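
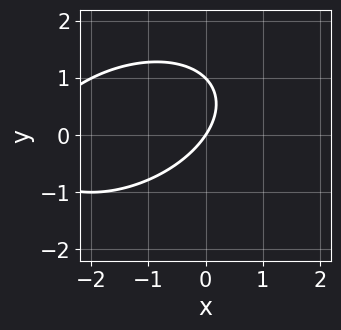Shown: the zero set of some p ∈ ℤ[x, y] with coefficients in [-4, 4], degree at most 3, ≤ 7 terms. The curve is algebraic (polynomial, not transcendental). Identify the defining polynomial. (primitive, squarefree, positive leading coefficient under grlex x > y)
x^2 - x*y + 2*y^2 + 3*x - 2*y

1. The degree is 2 — a generic line meets the curve in up to 2 points.
2. Against the integer gridlines: one x-axis crossing is at x = 0; the y-axis gridline crossings are at y ∈ {0, 1}.
3. Putting this together gives p.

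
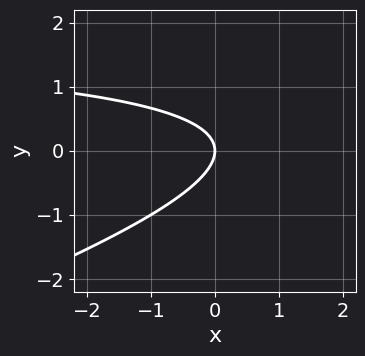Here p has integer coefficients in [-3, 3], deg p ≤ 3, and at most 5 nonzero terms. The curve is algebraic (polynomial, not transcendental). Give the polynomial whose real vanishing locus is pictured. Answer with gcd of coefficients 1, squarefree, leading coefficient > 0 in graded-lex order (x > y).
x*y - 3*y^2 - 2*x

(a) deg p = 2. A generic line meets the curve in up to 2 points.
(b) Against the integer gridlines: one y-axis crossing is at y = 0; it crosses the x-axis at the gridline x = 0.
(c) Assembling these constraints gives the stated polynomial.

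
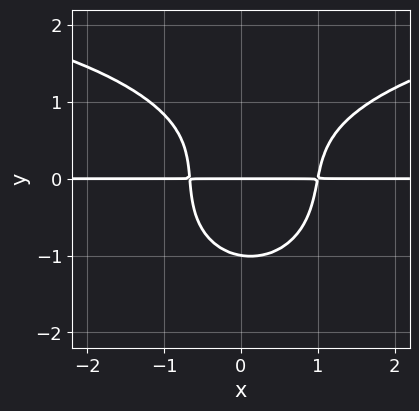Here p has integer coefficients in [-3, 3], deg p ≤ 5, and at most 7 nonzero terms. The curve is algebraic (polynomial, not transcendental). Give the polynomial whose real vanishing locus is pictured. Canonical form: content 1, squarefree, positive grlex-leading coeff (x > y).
1. Degree: no degree-3 curve has this shape, so deg p = 4.
2. From the visible intercepts: the y-axis gridline crossings are at y ∈ {-1, 0}; the visible x-axis segment lies entirely on the curve.
3. These observations pin down the coefficients.

x^2*y^2 + 2*y^4 - 3*x^2*y + x*y + 2*y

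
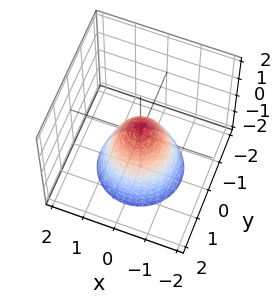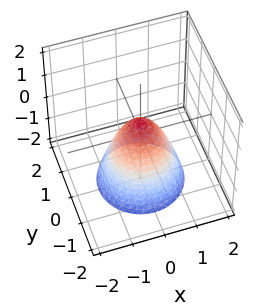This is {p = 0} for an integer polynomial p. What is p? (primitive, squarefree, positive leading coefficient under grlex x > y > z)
3*x^2 + 3*y^2 + 2*z - 1

First, deg p = 2. The shape is more complex than any degree-1 surface.
Then, by symmetry, the z-axis is an axis of rotation, so x and y enter only as x² + y².
Then, against the integer gridlines: a circular section at z = -1 has radius exactly 1.
Finally, together with the visible shape, these determine p as stated.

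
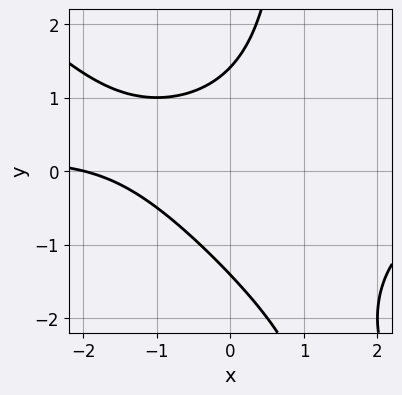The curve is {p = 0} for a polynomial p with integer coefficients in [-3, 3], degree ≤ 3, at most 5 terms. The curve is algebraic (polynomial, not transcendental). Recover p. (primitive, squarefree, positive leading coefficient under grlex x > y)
x^2*y + x*y^2 - y^2 + x + 2

First, deg p = 3.
Then, against the integer gridlines: one x-axis crossing is at x = -2.
Finally, assembling these constraints gives the stated polynomial.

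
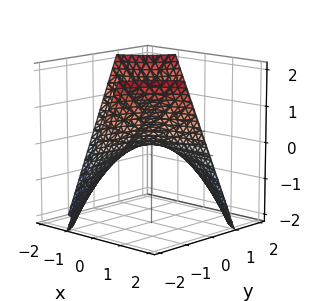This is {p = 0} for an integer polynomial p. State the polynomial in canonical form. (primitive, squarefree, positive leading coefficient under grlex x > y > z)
The degree is 2 — a saddle surface; a quadric.
Checking where it meets the axes: every point of the x-axis in the box is on the surface; it meets the z-axis at z = 0 (among the integer gridlines); the visible y-axis segment lies entirely on the surface.
Together with the visible shape, these determine p as stated.

x*y + z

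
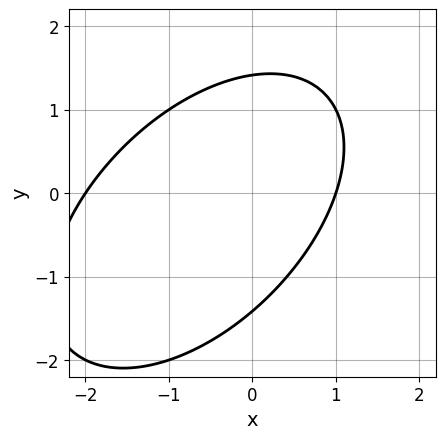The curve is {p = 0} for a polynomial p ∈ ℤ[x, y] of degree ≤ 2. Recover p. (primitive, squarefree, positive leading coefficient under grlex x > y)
x^2 - x*y + y^2 + x - 2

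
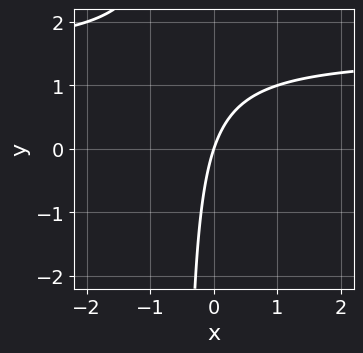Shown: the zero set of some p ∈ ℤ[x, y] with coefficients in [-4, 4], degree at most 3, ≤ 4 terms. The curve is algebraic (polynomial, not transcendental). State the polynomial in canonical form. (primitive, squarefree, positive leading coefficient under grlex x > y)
2*x*y - 3*x + y

deg p = 2. The shape is more complex than any degree-1 curve.
From the axis intercepts and sections: one y-axis crossing is at y = 0; it crosses the x-axis at the gridline x = 0.
Assembling these constraints gives the stated polynomial.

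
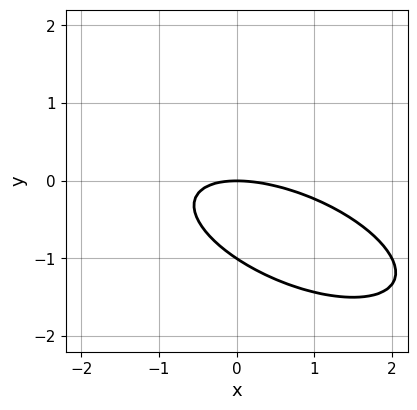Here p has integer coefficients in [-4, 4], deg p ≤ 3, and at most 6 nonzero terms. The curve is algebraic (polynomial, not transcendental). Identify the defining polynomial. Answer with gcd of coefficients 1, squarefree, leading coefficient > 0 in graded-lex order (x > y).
deg p = 2.
Reading off the gridlines: it meets the x-axis at x = 0 (among the integer gridlines); among the integer gridlines, it crosses the y-axis at y ∈ {-1, 0}.
Putting this together gives p.

x^2 + 2*x*y + 3*y^2 + 3*y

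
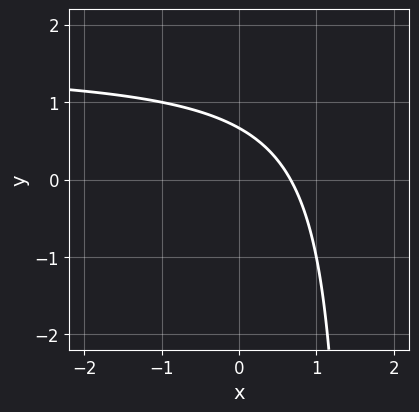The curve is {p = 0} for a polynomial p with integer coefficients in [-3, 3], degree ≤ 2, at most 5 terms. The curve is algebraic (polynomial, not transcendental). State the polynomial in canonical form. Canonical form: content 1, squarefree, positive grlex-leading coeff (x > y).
The degree is 2 — a generic line meets the curve in up to 2 points.
Matching integer coefficients to the picture gives p.

2*x*y - 3*x - 3*y + 2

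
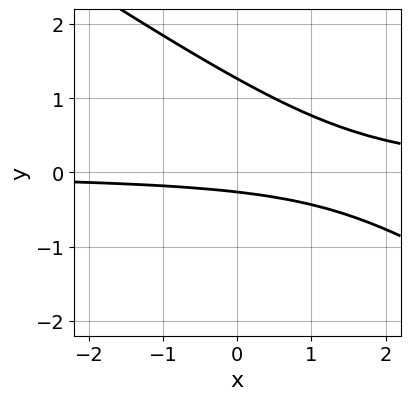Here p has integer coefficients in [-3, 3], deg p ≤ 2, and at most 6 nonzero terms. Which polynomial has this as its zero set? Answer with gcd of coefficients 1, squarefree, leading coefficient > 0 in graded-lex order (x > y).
(a) deg p = 2. The shape is more complex than any degree-1 curve.
(b) Observable constraints: it misses every integer gridline on the x-axis.
(c) Solving for integer coefficients yields p as stated.

2*x*y + 3*y^2 - 3*y - 1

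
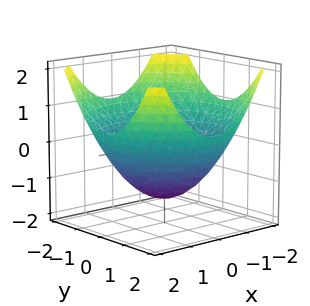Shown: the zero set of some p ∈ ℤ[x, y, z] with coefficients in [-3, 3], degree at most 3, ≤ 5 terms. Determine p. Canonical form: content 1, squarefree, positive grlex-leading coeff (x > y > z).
x^2 + y^2 - 2*z - 3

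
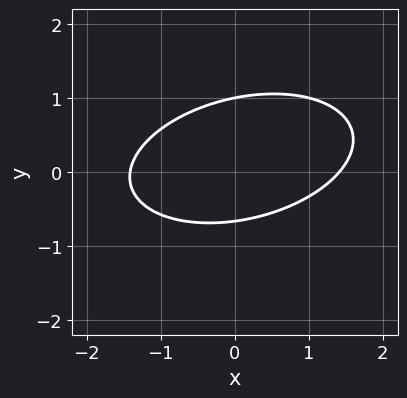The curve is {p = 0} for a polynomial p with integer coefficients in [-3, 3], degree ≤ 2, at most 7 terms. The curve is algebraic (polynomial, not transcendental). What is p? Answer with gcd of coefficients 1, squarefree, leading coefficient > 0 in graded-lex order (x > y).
x^2 - x*y + 3*y^2 - y - 2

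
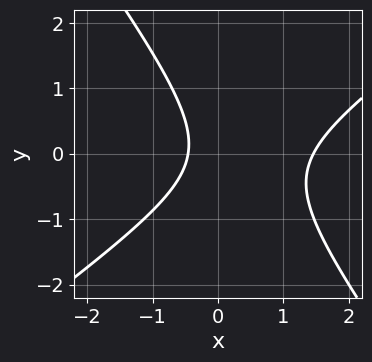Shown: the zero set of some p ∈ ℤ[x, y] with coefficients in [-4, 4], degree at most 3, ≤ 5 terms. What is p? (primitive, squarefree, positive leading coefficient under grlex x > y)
1. The degree is 2 — a generic line meets the curve in up to 2 points.
2. Against the integer gridlines: no y-intercept at any integer in the box.
3. Matching integer coefficients to the picture gives p.

3*x^2 - 2*x*y - 3*y^2 - 3*x - 2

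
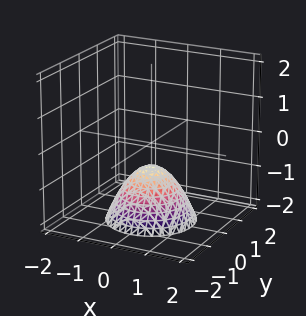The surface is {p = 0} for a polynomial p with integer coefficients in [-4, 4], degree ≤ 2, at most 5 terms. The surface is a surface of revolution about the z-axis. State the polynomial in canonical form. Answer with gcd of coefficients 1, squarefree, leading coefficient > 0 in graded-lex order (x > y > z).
1. The degree is 2 — no degree-1 surface has this shape.
2. Symmetry: every cross-section ⟂ z is a circle, so x, y appear only via x² + y².
3. Reading off the gridlines: a circular section at z = -1 has radius between 0 and 1; it misses every integer gridline on the y-axis; it misses every integer gridline on the x-axis.
4. Fitting integer coefficients to these (and the overall shape) gives p.

3*x^2 + 3*y^2 + 3*z + 2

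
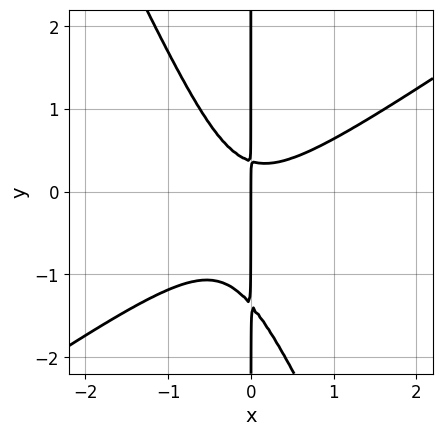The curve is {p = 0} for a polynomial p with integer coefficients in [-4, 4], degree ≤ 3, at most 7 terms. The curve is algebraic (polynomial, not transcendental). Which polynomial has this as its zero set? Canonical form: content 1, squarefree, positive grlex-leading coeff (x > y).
Degree: no degree-2 curve has this shape, so deg p = 3.
Observable constraints: one x-axis crossing is at x = 0; the visible y-axis segment lies entirely on the curve.
Together with the visible shape, these determine p as stated.

3*x^3 - 3*x^2*y - 2*x*y^2 - 2*x*y + x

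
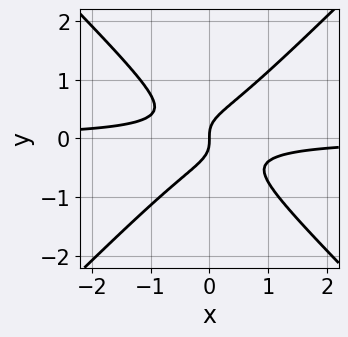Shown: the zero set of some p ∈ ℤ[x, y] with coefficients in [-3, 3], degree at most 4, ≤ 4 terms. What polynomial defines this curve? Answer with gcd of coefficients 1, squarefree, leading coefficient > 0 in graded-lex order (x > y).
(a) Degree: the shape is more complex than any degree-2 curve, so deg p = 3.
(b) Observable constraints: it meets the y-axis at y = 0 (among the integer gridlines); it crosses the x-axis at the gridline x = 0.
(c) Matching integer coefficients to the picture gives p.

3*x^2*y - 3*y^3 + x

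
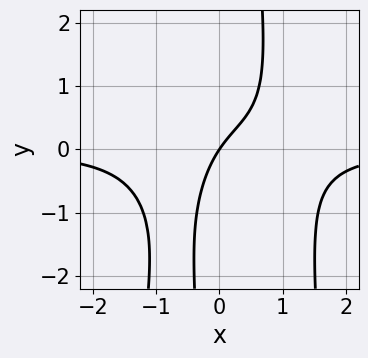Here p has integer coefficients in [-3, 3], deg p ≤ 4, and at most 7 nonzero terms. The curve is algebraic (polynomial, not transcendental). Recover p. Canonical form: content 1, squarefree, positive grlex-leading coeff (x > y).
First, the degree is 4 — the shape is more complex than any degree-3 curve.
Next, from the axis intercepts and sections: it meets the y-axis at y = 0 (among the integer gridlines); it crosses the x-axis at the gridline x = 0.
Finally, the integer polynomial consistent with all of this is the stated p.

3*x^3*y + x*y^2 - 2*x*y + 3*x - 2*y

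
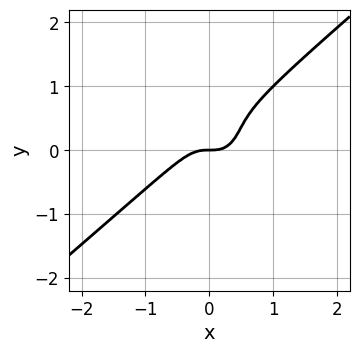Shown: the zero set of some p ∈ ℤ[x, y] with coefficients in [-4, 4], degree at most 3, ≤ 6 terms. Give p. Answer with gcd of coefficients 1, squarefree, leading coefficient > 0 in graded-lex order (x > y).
3*x^3 - 2*x^2*y - 2*y^3 + 2*y^2 - y

First, degree: no degree-2 curve has this shape, so deg p = 3.
Then, checking where it meets the axes: one y-axis crossing is at y = 0; one x-axis crossing is at x = 0.
Finally, fitting integer coefficients to these (and the overall shape) gives p.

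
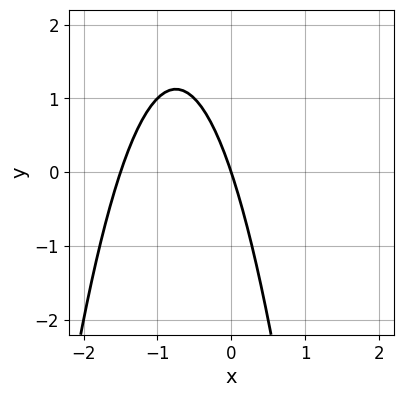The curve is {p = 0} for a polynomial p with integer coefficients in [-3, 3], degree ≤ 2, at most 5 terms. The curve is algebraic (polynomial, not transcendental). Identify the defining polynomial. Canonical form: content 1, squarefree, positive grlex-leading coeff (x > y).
The degree is 2 — a generic line meets the curve in up to 2 points.
From the visible intercepts: it crosses the y-axis at the gridline y = 0; one x-axis crossing is at x = 0.
Solving for integer coefficients yields p as stated.

2*x^2 + 3*x + y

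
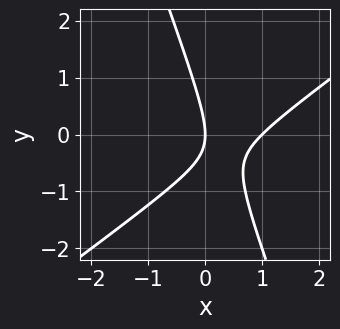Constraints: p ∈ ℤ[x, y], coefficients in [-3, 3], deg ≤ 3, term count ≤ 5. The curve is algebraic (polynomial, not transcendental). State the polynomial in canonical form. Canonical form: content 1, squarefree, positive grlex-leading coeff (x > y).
2*x^2 - 2*x*y - y^2 - 2*x

First, degree: a generic line meets the curve in up to 2 points, so deg p = 2.
Next, checking where it meets the axes: it meets the y-axis at y = 0 (among the integer gridlines); among the integer gridlines, it crosses the x-axis at x ∈ {0, 1}.
Finally, together with the visible shape, these determine p as stated.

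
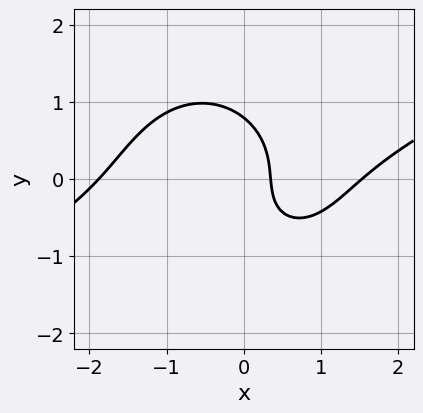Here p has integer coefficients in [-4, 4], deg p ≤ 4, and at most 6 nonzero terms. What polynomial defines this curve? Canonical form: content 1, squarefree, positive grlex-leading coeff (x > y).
x^3 - 2*x^2*y - 2*y^3 - 3*x + 1

The degree is 3 — no degree-2 curve has this shape.
The integer polynomial consistent with all of this is the stated p.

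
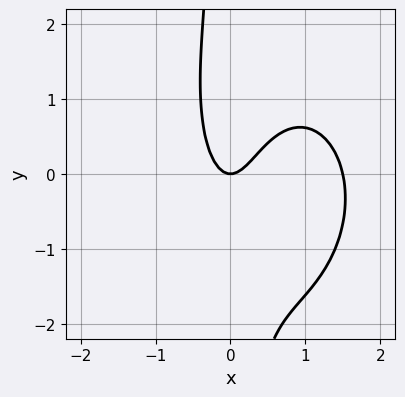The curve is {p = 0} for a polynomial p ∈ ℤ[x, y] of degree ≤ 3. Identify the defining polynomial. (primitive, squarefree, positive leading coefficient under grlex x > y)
First, degree: the shape is more complex than any degree-2 curve, so deg p = 3.
Next, against the integer gridlines: one x-axis crossing is at x = 0; it crosses the y-axis at the gridline y = 0.
Finally, together with the visible shape, these determine p as stated.

2*x^3 + x*y^2 - 3*x^2 + y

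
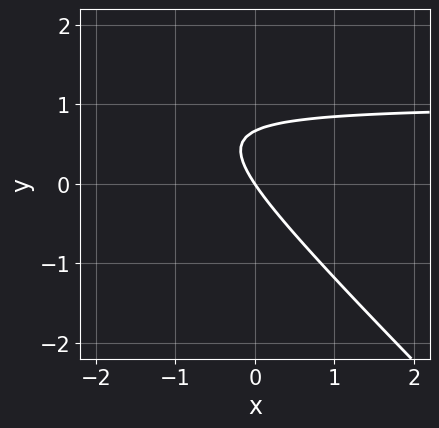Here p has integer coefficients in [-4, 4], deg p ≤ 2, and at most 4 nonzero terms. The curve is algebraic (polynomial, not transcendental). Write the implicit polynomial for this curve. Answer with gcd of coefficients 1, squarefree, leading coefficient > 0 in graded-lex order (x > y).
(a) deg p = 2. A generic line meets the curve in up to 2 points.
(b) From the axis intercepts and sections: it meets the x-axis at x = 0 (among the integer gridlines); it meets the y-axis at y = 0 (among the integer gridlines).
(c) Fitting integer coefficients to these (and the overall shape) gives p.

3*x*y + 3*y^2 - 3*x - 2*y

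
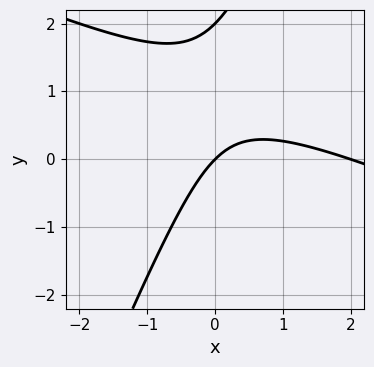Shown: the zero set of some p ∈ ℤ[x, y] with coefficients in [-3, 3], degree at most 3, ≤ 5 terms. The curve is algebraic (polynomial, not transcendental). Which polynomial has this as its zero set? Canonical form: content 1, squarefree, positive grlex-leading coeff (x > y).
1. Degree: no degree-1 curve has this shape, so deg p = 2.
2. Reading off the gridlines: among the integer gridlines, it crosses the x-axis at x ∈ {0, 2}; the y-axis gridline crossings are at y ∈ {0, 2}.
3. These observations pin down the coefficients.

x^2 + 2*x*y - y^2 - 2*x + 2*y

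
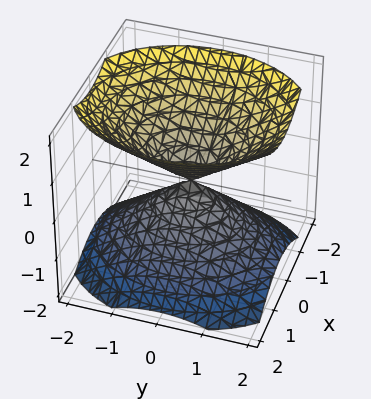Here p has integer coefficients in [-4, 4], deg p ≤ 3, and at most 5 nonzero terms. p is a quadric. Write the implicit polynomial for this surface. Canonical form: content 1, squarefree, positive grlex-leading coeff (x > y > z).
3*x^2 + 2*y^2 - 3*z^2

1. There are 2 components. They look like related sheets of one shape, so recover p as a whole.
2. Degree: a double cone through the origin; a quadric, so deg p = 2.
3. Symmetries: mirror symmetry z ↦ −z ⇒ only even powers of z; mirror symmetry y ↦ −y ⇒ only even powers of y; the x ↦ −x reflection is a symmetry, so x appears only in even powers.
4. From the axis intercepts and sections: it meets the y-axis at y = 0 (among the integer gridlines); it crosses the x-axis at the gridline x = 0; one z-axis crossing is at z = 0.
5. Fitting integer coefficients to these (and the overall shape) gives p.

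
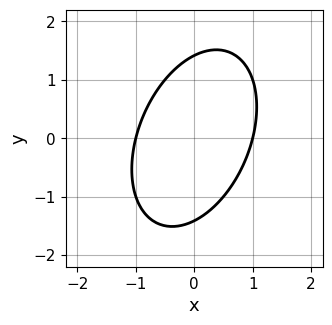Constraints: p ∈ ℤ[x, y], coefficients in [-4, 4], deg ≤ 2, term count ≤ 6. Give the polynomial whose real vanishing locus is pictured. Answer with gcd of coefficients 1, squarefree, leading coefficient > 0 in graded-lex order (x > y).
2*x^2 - x*y + y^2 - 2

(a) Degree: no degree-1 curve has this shape, so deg p = 2.
(b) Reading off the gridlines: among the integer gridlines, it crosses the x-axis at x ∈ {-1, 1}.
(c) Together with the visible shape, these determine p as stated.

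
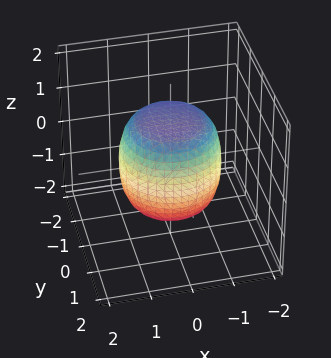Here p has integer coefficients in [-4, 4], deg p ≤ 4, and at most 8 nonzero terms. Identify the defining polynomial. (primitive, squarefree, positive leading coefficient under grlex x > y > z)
(a) The degree is 4 — the shape is more complex than any degree-3 surface.
(b) By symmetry, every cross-section ⟂ z is a circle, so x, y appear only via x² + y².
(c) Observable constraints: a circular section at z = 1 has radius exactly 1.
(d) Together with the visible shape, these determine p as stated.

2*x^4 + 4*x^2*y^2 + 2*y^4 - x^2 - y^2 + 2*z^2 - 3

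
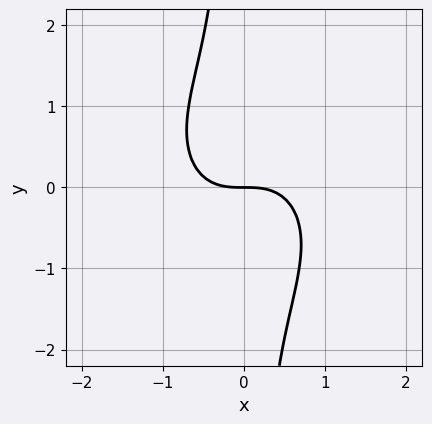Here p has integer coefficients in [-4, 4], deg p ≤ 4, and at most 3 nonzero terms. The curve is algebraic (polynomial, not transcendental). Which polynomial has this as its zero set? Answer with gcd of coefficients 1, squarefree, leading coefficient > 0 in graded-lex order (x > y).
1. deg p = 3. A generic line meets the curve in up to 3 points.
2. Checking where it meets the axes: one y-axis crossing is at y = 0; it meets the x-axis at x = 0 (among the integer gridlines).
3. These observations pin down the coefficients.

x^3 + x*y^2 + y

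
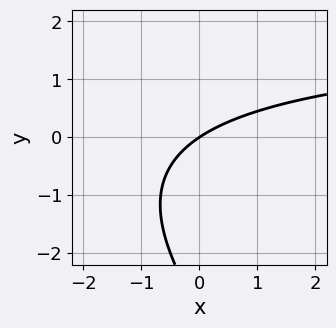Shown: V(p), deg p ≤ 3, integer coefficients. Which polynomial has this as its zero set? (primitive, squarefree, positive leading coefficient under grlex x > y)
x*y + y^2 - 2*x + 3*y

1. Degree: a generic line meets the curve in up to 2 points, so deg p = 2.
2. Checking where it meets the axes: it meets the x-axis at x = 0 (among the integer gridlines); one y-axis crossing is at y = 0.
3. Solving for integer coefficients yields p as stated.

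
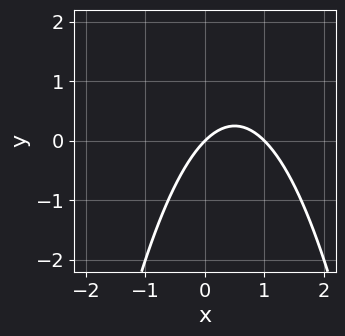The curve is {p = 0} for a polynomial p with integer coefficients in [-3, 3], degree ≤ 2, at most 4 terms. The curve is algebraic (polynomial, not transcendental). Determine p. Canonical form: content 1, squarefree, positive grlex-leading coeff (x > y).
x^2 - x + y

1. Degree: no degree-1 curve has this shape, so deg p = 2.
2. Checking where it meets the axes: among the integer gridlines, it crosses the x-axis at x ∈ {0, 1}; it meets the y-axis at y = 0 (among the integer gridlines).
3. These observations pin down the coefficients.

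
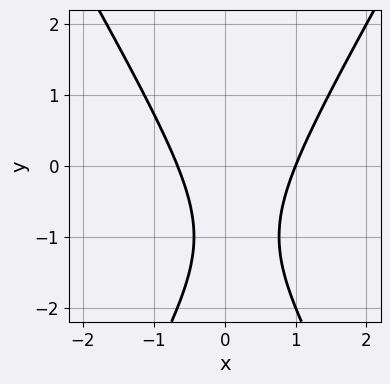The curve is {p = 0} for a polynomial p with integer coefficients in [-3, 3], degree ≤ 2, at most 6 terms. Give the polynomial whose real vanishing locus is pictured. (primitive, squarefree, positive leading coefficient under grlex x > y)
1. The degree is 2 — no degree-1 curve has this shape.
2. Checking where it meets the axes: it crosses the x-axis at the gridline x = 1; no y-intercept at any integer in the box.
3. These observations pin down the coefficients.

3*x^2 - y^2 - x - 2*y - 2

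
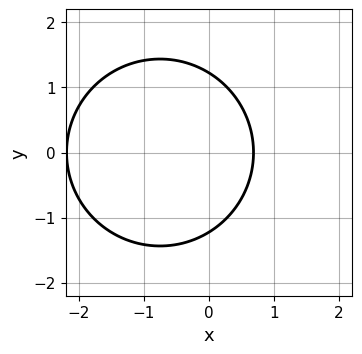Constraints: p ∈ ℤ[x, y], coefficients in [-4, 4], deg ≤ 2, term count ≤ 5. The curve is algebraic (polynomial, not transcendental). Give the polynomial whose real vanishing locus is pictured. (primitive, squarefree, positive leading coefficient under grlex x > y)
2*x^2 + 2*y^2 + 3*x - 3

(a) The degree is 2 — no degree-1 curve has this shape.
(b) Symmetries: mirror symmetry y ↦ −y ⇒ only even powers of y.
(c) These observations pin down the coefficients.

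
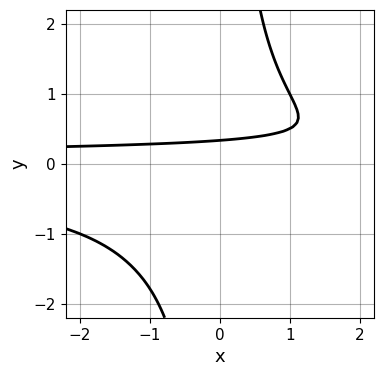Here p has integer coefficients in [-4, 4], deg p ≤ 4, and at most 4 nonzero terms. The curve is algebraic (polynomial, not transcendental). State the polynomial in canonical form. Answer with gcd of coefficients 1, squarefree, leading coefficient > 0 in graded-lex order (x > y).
2*x*y^2 - 3*y + 1

deg p = 3. A generic line meets the curve in up to 3 points.
Observable constraints: no x-intercept at any integer in the box.
Assembling these constraints gives the stated polynomial.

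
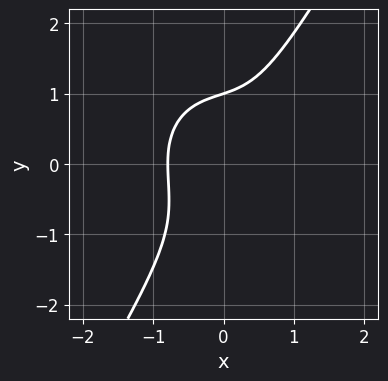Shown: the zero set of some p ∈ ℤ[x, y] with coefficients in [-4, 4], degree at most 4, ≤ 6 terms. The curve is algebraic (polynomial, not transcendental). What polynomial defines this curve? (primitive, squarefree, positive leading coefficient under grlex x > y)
2*x^3 + x*y^2 - y^3 + 1

(a) Degree: no degree-2 curve has this shape, so deg p = 3.
(b) From the axis intercepts and sections: one y-axis crossing is at y = 1.
(c) These observations pin down the coefficients.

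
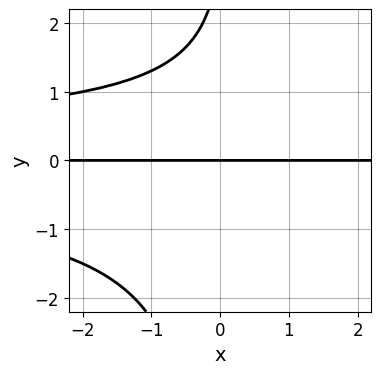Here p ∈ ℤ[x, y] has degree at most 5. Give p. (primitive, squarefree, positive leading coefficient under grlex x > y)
x*y^3 - y^2 + 3*y

The degree is 4 — a generic line meets the curve in up to 4 points.
From the axis intercepts and sections: it crosses the y-axis at the gridline y = 0; the visible x-axis segment lies entirely on the curve.
Together with the visible shape, these determine p as stated.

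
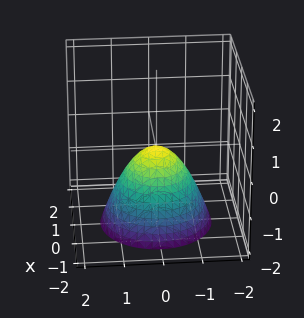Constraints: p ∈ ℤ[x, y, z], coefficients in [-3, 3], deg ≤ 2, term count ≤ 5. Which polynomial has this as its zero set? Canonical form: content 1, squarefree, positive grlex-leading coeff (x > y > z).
1. Degree: a single bowl opening along one axis; a quadric, so deg p = 2.
2. Symmetry: the surface is invariant under rotation about z: p = q(x² + y², z).
3. Observable constraints: one y-axis crossing is at y = 0; it crosses the z-axis at the gridline z = 0; one x-axis crossing is at x = 0; a circular section at z = -2 has radius between 1 and 2.
4. These observations pin down the coefficients.

x^2 + y^2 + z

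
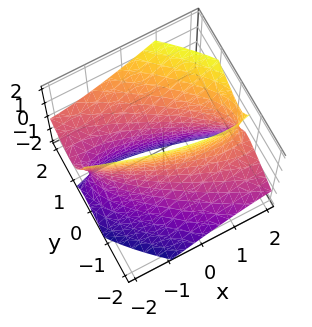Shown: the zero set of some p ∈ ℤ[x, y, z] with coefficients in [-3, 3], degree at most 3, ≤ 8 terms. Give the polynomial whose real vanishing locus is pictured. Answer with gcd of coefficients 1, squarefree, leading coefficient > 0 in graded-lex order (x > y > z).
1. deg p = 2.
2. Against the integer gridlines: it misses every integer gridline on the z-axis.
3. Assembling these constraints gives the stated polynomial.

x^2 + 3*x*y + 3*y^2 - 3*y*z - z^2 - 2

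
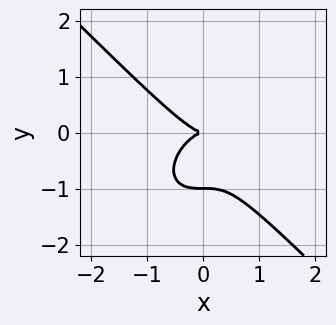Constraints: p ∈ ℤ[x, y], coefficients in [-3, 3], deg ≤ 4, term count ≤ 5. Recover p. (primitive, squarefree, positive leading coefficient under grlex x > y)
x^3 + y^3 + y^2

1. Degree: a generic line meets the curve in up to 3 points, so deg p = 3.
2. Observable constraints: among the integer gridlines, it crosses the y-axis at y ∈ {-1, 0}; it crosses the x-axis at the gridline x = 0.
3. Together with the visible shape, these determine p as stated.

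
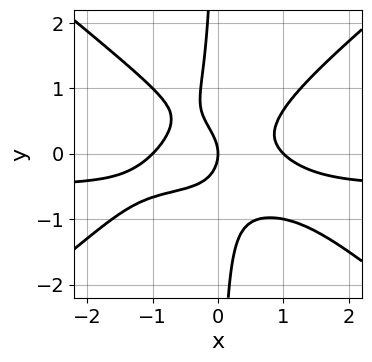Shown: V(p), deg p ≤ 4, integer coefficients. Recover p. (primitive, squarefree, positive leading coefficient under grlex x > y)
2*x^3*y - 3*x*y^3 + x^3 - y^2 - x

1. Degree: a generic line meets the curve in up to 4 points, so deg p = 4.
2. Checking where it meets the axes: among the integer gridlines, it crosses the x-axis at x ∈ {-1, 0, 1}; it crosses the y-axis at the gridline y = 0.
3. The integer polynomial consistent with all of this is the stated p.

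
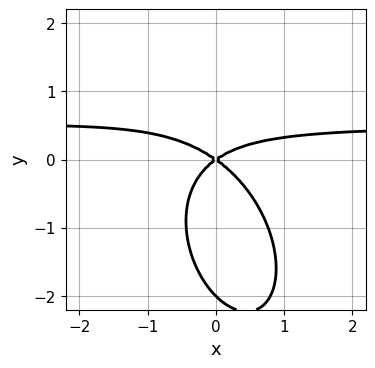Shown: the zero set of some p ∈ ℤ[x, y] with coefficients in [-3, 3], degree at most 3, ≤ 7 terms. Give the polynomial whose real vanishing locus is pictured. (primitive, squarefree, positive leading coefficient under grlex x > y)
2*x^2*y + x*y^2 + y^3 - x^2 + 2*y^2

First, degree: no degree-2 curve has this shape, so deg p = 3.
Then, from the axis intercepts and sections: one x-axis crossing is at x = 0; among the integer gridlines, it crosses the y-axis at y ∈ {-2, 0}.
Finally, the integer polynomial consistent with all of this is the stated p.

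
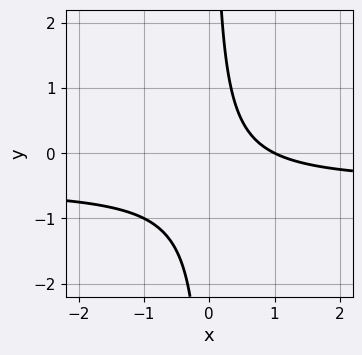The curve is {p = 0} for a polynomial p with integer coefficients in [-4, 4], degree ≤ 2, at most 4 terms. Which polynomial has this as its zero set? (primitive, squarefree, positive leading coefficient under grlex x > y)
2*x*y + x - 1

(a) The degree is 2 — no degree-1 curve has this shape.
(b) Reading off the gridlines: the curve avoids every integer y-axis point in the box; one x-axis crossing is at x = 1.
(c) Matching integer coefficients to the picture gives p.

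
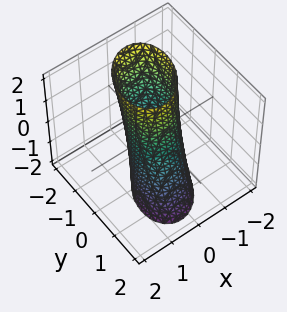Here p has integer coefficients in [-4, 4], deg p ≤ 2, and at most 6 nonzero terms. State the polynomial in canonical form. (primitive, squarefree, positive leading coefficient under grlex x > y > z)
3*x^2 - x*y + 2*y^2 + y*z - 2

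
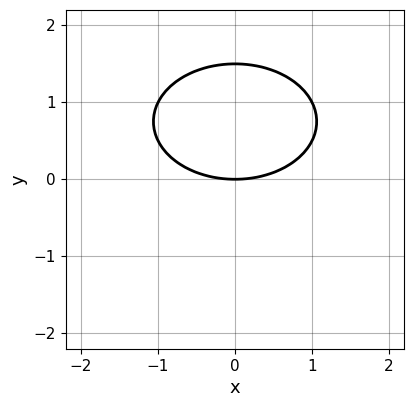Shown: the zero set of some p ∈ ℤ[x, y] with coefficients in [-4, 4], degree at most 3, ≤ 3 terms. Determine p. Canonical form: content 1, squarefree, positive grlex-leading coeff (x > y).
x^2 + 2*y^2 - 3*y

(a) The degree is 2 — no degree-1 curve has this shape.
(b) Symmetries: mirror symmetry x ↦ −x ⇒ only even powers of x.
(c) From the visible intercepts: it crosses the x-axis at the gridline x = 0; one y-axis crossing is at y = 0.
(d) Assembling these constraints gives the stated polynomial.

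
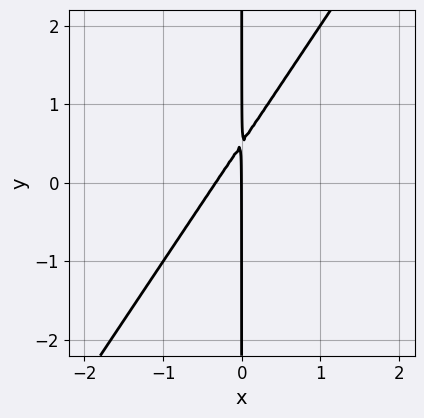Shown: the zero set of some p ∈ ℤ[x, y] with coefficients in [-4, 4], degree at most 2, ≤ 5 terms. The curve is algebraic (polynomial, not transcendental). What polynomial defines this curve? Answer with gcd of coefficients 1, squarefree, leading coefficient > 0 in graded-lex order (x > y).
(a) Degree: a generic line meets the curve in up to 2 points, so deg p = 2.
(b) Against the integer gridlines: every point of the y-axis in the box is on the curve; it crosses the x-axis at the gridline x = 0.
(c) Assembling these constraints gives the stated polynomial.

3*x^2 - 2*x*y + x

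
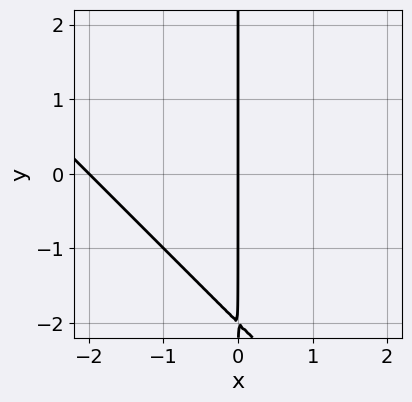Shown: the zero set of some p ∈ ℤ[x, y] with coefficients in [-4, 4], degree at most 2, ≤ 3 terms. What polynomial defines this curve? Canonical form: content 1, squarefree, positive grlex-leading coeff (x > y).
x^2 + x*y + 2*x

1. Degree: no degree-1 curve has this shape, so deg p = 2.
2. Reading off the gridlines: the visible y-axis segment lies entirely on the curve; among the integer gridlines, it crosses the x-axis at x ∈ {-2, 0}.
3. Assembling these constraints gives the stated polynomial.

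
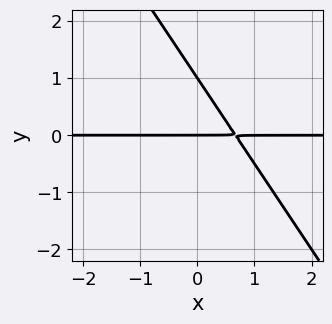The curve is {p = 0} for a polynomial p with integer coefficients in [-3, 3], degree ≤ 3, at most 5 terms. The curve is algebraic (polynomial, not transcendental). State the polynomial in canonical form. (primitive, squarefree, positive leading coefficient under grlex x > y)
3*x*y + 2*y^2 - 2*y

The degree is 2 — the shape is more complex than any degree-1 curve.
From the visible intercepts: the visible x-axis segment lies entirely on the curve; the y-axis gridline crossings are at y ∈ {0, 1}.
Assembling these constraints gives the stated polynomial.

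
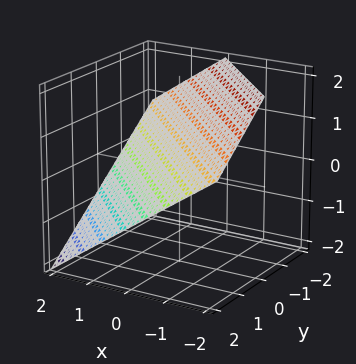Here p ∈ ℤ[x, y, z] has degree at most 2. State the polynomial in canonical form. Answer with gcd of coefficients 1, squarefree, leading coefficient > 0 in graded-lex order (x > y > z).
(a) The degree is 1 — every cross-section is a straight line — this is a plane.
(b) Observable constraints: it meets the y-axis at y = 1 (among the integer gridlines); one x-axis crossing is at x = 1.
(c) Together with the visible shape, these determine p as stated.

2*x + 2*y + 3*z - 2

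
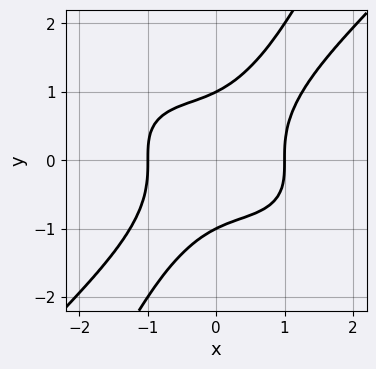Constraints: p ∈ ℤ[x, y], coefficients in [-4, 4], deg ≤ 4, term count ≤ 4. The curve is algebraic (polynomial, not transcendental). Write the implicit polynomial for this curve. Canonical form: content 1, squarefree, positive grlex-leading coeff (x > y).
x^4 - 2*x*y^3 + y^4 - 1

First, degree: the shape is more complex than any degree-3 curve, so deg p = 4.
Then, reading off the gridlines: among the integer gridlines, it crosses the x-axis at x ∈ {-1, 1}; among the integer gridlines, it crosses the y-axis at y ∈ {-1, 1}.
Finally, these observations pin down the coefficients.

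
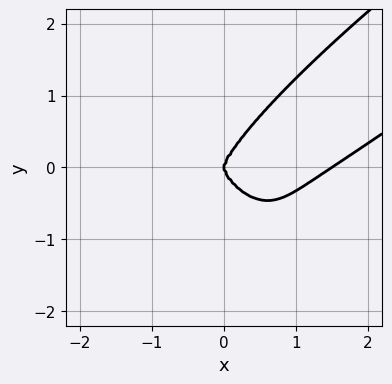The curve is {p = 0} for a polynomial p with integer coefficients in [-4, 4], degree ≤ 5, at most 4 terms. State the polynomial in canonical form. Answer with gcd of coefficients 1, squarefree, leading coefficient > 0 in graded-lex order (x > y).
(a) The degree is 4 — no degree-3 curve has this shape.
(b) Reading off the gridlines: it crosses the x-axis at the gridline x = 0; it crosses the y-axis at the gridline y = 0.
(c) Together with the visible shape, these determine p as stated.

2*x^4 - 3*x^3*y + 2*y^4 - 3*x^3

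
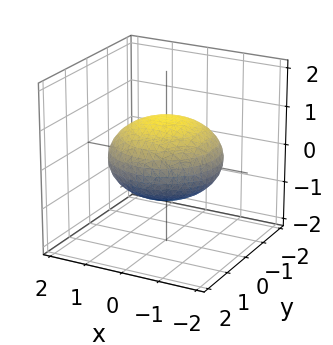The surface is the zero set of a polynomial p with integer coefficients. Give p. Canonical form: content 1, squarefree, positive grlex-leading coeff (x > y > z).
First, deg p = 2. A generic line meets the surface in up to 2 points.
Then, symmetries: the z-axis is an axis of rotation, so x and y enter only as x² + y².
Next, reading off the gridlines: a circular section at z = 0 has radius between 1 and 2; the z-axis gridline crossings are at z ∈ {-1, 1}.
Finally, assembling these constraints gives the stated polynomial.

x^2 + y^2 + 2*z^2 - 2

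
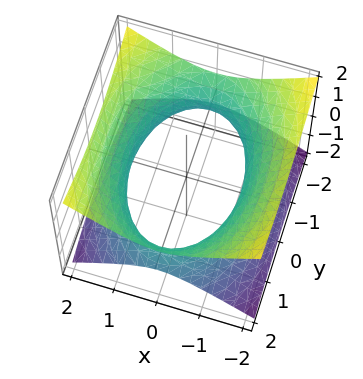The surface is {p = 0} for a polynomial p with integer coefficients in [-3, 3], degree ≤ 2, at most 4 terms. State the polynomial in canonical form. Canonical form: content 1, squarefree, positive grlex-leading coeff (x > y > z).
1. The degree is 2 — an hourglass — one-sheet hyperboloid; a quadric.
2. Symmetries: it's symmetric under z → −z, forcing even powers of z; mirror symmetry y ↦ −y ⇒ only even powers of y; mirror symmetry x ↦ −x ⇒ only even powers of x.
3. From the axis intercepts and sections: no z-intercept at any integer in the box.
4. Matching integer coefficients to the picture gives p.

2*x^2 + y^2 - 3*z^2 - 3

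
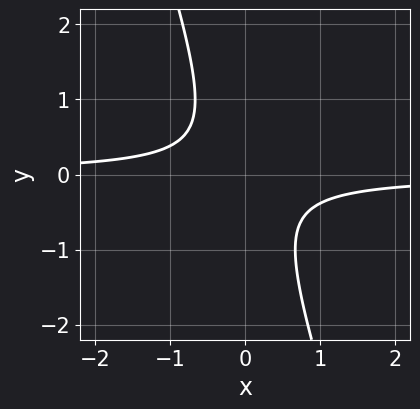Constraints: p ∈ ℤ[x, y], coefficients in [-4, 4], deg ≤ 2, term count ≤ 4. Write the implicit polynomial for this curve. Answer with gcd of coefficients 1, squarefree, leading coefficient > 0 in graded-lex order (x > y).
3*x*y + y^2 + 1

(a) The degree is 2 — the shape is more complex than any degree-1 curve.
(b) Against the integer gridlines: the curve avoids every integer y-axis point in the box; it misses every integer gridline on the x-axis.
(c) Assembling these constraints gives the stated polynomial.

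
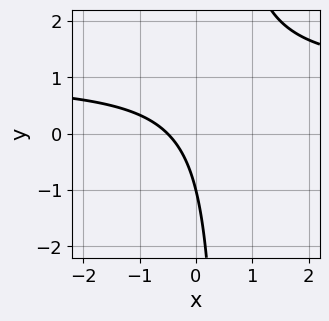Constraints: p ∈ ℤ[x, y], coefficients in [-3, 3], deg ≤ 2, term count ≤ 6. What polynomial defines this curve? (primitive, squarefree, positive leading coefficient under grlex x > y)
First, deg p = 2. No degree-1 curve has this shape.
Next, from the visible intercepts: it crosses the y-axis at the gridline y = -1.
Finally, the integer polynomial consistent with all of this is the stated p.

2*x*y - 2*x - y - 1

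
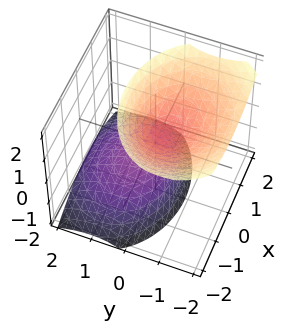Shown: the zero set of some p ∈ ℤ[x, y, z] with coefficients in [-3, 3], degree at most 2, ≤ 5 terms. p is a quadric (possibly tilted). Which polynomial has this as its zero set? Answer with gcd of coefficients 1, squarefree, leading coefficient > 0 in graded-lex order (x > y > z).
First, the picture has 2 separate pieces. Treating them together as one polynomial.
Next, degree: no degree-1 surface has this shape, so deg p = 2.
Next, checking where it meets the axes: no y-intercept at any integer in the box; it misses every integer gridline on the x-axis.
Finally, solving for integer coefficients yields p as stated.

2*x^2 + 3*y^2 + 3*y*z - 2*z^2 + 1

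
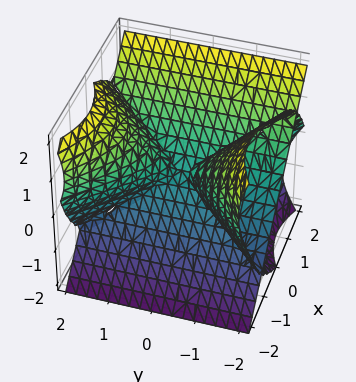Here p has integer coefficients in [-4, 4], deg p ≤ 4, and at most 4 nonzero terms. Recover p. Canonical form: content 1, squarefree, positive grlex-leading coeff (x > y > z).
(a) The degree is 3 — the shape is more complex than any degree-2 surface.
(b) From the visible intercepts: one x-axis crossing is at x = 0; the visible y-axis segment lies entirely on the surface; it meets the z-axis at z = 0 (among the integer gridlines).
(c) Solving for integer coefficients yields p as stated.

x^3 - x*y^2 + y^2*z - z^3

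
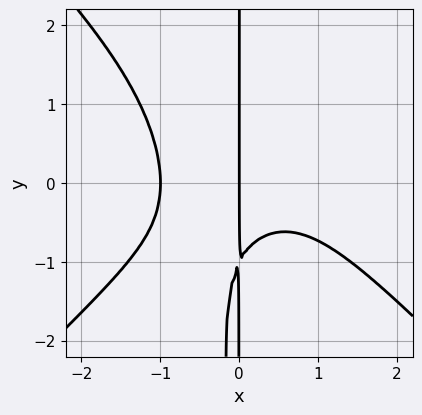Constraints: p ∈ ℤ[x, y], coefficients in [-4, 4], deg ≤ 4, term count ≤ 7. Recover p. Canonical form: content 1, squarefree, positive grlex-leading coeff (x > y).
x^4 - x^2*y^2 + x^2*y + x*y + x

Degree: no degree-3 curve has this shape, so deg p = 4.
Reading off the gridlines: the visible y-axis segment lies entirely on the curve; the x-axis gridline crossings are at x ∈ {-1, 0}.
The integer polynomial consistent with all of this is the stated p.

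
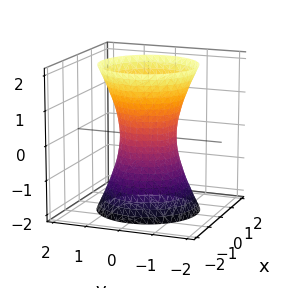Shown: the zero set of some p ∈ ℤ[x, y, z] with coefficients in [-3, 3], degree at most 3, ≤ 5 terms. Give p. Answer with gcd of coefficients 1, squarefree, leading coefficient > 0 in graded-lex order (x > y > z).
3*x^2 + 3*y^2 - z^2 - 2

(a) The degree is 2 — one connected sheet with a waist; a quadric.
(b) Symmetries: it's symmetric under z → −z, forcing even powers of z; rotational symmetry about the z-axis ⇒ p depends on x, y only through x² + y².
(c) From the visible intercepts: it misses every integer gridline on the z-axis; a circular section at z = 1 has radius exactly 1.
(d) Matching integer coefficients to the picture gives p.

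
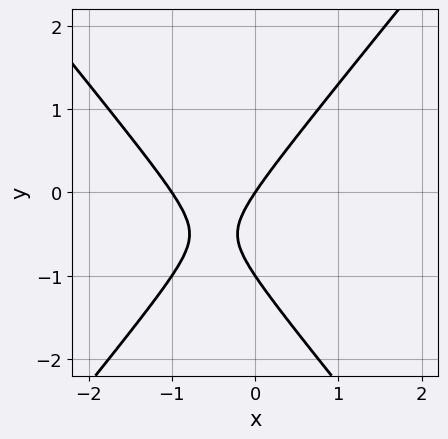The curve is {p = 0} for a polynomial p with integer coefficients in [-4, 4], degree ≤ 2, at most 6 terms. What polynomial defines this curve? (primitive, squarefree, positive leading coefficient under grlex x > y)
The degree is 2 — the shape is more complex than any degree-1 curve.
Against the integer gridlines: the y-axis gridline crossings are at y ∈ {-1, 0}; the x-axis gridline crossings are at x ∈ {-1, 0}.
Putting this together gives p.

3*x^2 - 2*y^2 + 3*x - 2*y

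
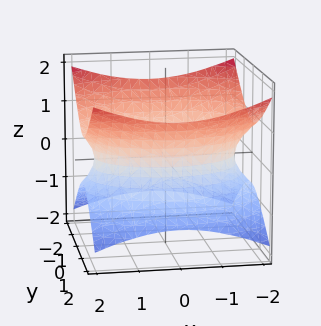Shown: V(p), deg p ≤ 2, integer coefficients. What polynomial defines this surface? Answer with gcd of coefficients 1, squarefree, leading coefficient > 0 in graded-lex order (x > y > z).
First, the degree is 2 — one connected sheet with a waist; a quadric.
Then, symmetries: mirror symmetry x ↦ −x ⇒ only even powers of x; mirror symmetry z ↦ −z ⇒ only even powers of z; it's symmetric under y → −y, forcing even powers of y.
Then, observable constraints: the surface avoids every integer z-axis point in the box.
Finally, putting this together gives p.

x^2 + 2*y^2 - 3*z^2 - 3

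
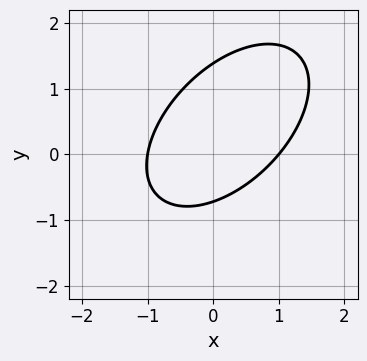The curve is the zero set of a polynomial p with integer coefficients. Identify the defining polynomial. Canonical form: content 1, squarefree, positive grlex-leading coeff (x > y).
3*x^2 - 3*x*y + 3*y^2 - 2*y - 3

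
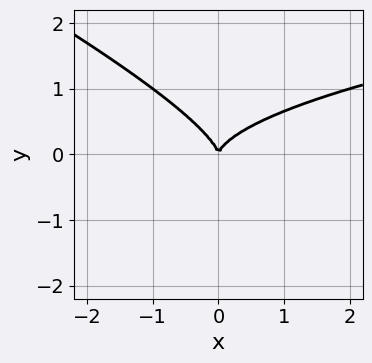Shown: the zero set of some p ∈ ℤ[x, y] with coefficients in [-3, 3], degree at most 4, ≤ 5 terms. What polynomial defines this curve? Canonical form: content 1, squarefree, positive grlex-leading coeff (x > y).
First, the degree is 3 — a generic line meets the curve in up to 3 points.
Next, observable constraints: one y-axis crossing is at y = 0; one x-axis crossing is at x = 0.
Finally, fitting integer coefficients to these (and the overall shape) gives p.

x*y^2 + 2*y^3 - x^2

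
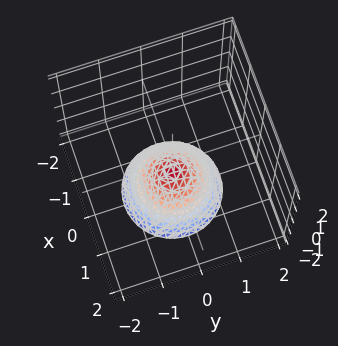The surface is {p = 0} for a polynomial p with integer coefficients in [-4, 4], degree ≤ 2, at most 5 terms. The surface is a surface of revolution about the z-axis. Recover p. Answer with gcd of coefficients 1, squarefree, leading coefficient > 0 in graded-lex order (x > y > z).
1. deg p = 2. No degree-1 surface has this shape.
2. By symmetry, every cross-section ⟂ z is a circle, so x, y appear only via x² + y².
3. Checking where it meets the axes: it misses every integer gridline on the x-axis; a circular section at z = -2 has radius between 1 and 2.
4. Together with the visible shape, these determine p as stated.

3*x^2 + 3*y^2 + 3*z + 2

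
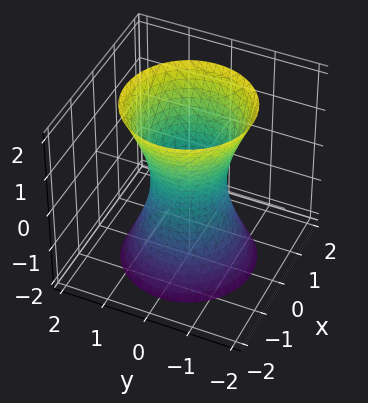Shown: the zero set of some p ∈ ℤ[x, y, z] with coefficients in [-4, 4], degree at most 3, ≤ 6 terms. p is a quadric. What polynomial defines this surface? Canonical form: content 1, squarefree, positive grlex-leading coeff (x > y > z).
3*x^2 + 3*y^2 - z^2 - 2

Degree: an hourglass — one-sheet hyperboloid; a quadric, so deg p = 2.
By symmetry, the surface is invariant under rotation about z: p = q(x² + y², z); mirror symmetry z ↦ −z ⇒ only even powers of z.
Observable constraints: a circular section at z = -1 has radius exactly 1; it misses every integer gridline on the z-axis.
Matching integer coefficients to the picture gives p.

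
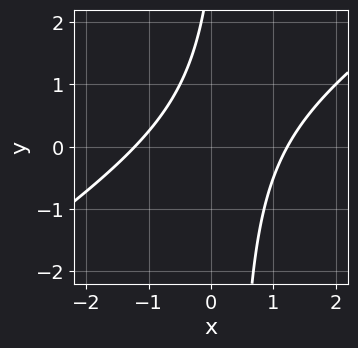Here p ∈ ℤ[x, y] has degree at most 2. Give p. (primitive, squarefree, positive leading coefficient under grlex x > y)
2*x^2 - 3*x*y + y - 3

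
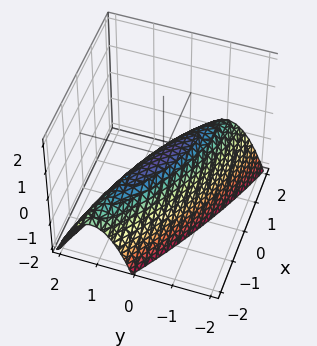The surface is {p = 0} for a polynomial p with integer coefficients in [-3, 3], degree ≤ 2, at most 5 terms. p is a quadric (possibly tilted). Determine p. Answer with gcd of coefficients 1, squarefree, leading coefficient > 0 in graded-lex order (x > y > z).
x^2 + 3*x*y + 3*y^2 + 2*z

(a) The degree is 2 — no degree-1 surface has this shape.
(b) Against the integer gridlines: it crosses the y-axis at the gridline y = 0; one z-axis crossing is at z = 0; one x-axis crossing is at x = 0.
(c) These observations pin down the coefficients.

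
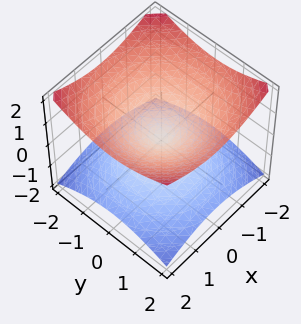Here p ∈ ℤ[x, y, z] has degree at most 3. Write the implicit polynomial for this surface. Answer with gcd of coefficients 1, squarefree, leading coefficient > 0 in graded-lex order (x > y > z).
x^2 + y^2 - 2*z^2

1. Degree: a double cone through the origin; a quadric, so deg p = 2.
2. Symmetries: the z ↦ −z reflection is a symmetry, so z appears only in even powers; every cross-section ⟂ z is a circle, so x, y appear only via x² + y².
3. Against the integer gridlines: it crosses the z-axis at the gridline z = 0; it crosses the x-axis at the gridline x = 0.
4. Matching integer coefficients to the picture gives p.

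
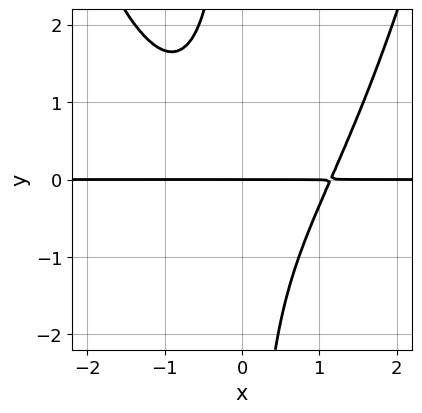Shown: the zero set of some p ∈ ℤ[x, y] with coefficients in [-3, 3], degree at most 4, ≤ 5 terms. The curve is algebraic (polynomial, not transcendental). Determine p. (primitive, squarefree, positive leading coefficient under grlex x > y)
First, deg p = 4.
Then, reading off the gridlines: the visible x-axis segment lies entirely on the curve; one y-axis crossing is at y = 0.
Finally, fitting integer coefficients to these (and the overall shape) gives p.

2*x^3*y - 3*x*y^2 - 3*y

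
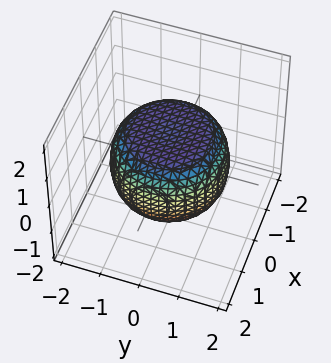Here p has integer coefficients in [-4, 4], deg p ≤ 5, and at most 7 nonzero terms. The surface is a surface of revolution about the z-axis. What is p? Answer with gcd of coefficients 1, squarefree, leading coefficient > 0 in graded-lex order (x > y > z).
x^4 + 2*x^2*y^2 + y^4 - x^2 - y^2 + 2*z^2 - 2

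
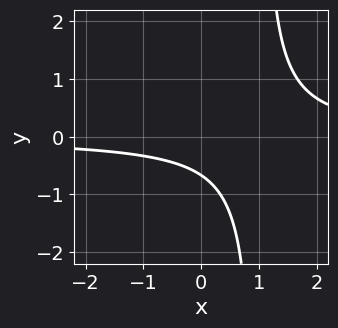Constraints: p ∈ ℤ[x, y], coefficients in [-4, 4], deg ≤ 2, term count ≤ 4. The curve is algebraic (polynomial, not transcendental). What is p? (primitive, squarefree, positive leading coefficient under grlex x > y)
3*x*y - 3*y - 2

First, degree: a generic line meets the curve in up to 2 points, so deg p = 2.
Then, against the integer gridlines: it misses every integer gridline on the x-axis.
Finally, fitting integer coefficients to these (and the overall shape) gives p.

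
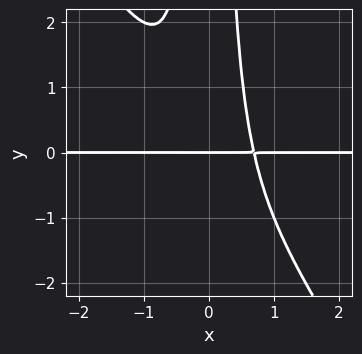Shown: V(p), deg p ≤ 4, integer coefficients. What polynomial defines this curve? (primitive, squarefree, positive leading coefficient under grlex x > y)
3*x^3*y + 2*x^2*y^2 - y

1. The degree is 4 — a generic line meets the curve in up to 4 points.
2. Observable constraints: every point of the x-axis in the box is on the curve; one y-axis crossing is at y = 0.
3. Matching integer coefficients to the picture gives p.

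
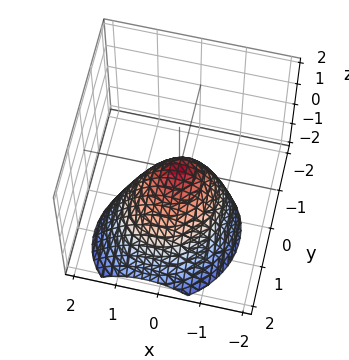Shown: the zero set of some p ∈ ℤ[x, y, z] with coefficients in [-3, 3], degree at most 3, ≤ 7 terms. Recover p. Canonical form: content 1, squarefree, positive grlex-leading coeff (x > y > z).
First, the degree is 2 — the shape is more complex than any degree-1 surface.
Next, observable constraints: one y-axis crossing is at y = 0; one z-axis crossing is at z = 0.
Finally, putting this together gives p.

3*x^2 - x*y + 3*y^2 + 2*y*z + 3*z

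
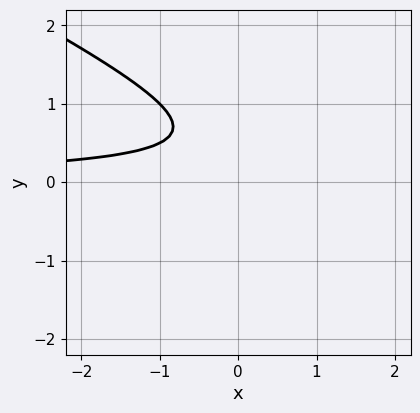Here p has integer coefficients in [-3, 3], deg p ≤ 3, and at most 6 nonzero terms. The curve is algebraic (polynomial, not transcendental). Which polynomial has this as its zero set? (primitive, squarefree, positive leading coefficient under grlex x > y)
x*y + 2*y^2 - 2*y + 1

Degree: a generic line meets the curve in up to 2 points, so deg p = 2.
From the axis intercepts and sections: it misses every integer gridline on the y-axis; no x-intercept at any integer in the box.
Fitting integer coefficients to these (and the overall shape) gives p.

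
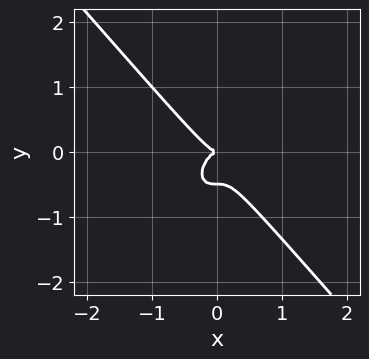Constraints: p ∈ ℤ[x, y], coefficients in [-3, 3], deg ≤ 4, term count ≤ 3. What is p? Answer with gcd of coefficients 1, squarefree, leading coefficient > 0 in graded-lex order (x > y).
3*x^3 + 2*y^3 + y^2

(a) The degree is 3 — no degree-2 curve has this shape.
(b) From the visible intercepts: one x-axis crossing is at x = 0; it meets the y-axis at y = 0 (among the integer gridlines).
(c) Matching integer coefficients to the picture gives p.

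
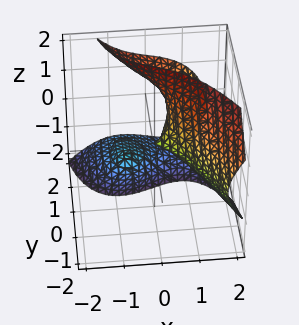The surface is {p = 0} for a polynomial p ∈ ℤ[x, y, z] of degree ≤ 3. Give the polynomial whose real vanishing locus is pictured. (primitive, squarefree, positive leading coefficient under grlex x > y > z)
2*x^3 + 3*y*z^2 + 2*x*z - 2*y^2 - 2*z^2

(a) Degree: no degree-2 surface has this shape, so deg p = 3.
(b) From the axis intercepts and sections: one x-axis crossing is at x = 0; one z-axis crossing is at z = 0; one y-axis crossing is at y = 0.
(c) These observations pin down the coefficients.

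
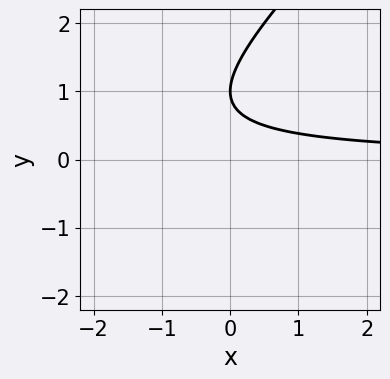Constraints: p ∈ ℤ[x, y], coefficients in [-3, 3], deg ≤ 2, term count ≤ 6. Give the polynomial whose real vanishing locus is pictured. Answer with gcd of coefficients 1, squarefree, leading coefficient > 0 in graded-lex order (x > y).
deg p = 2.
Checking where it meets the axes: it meets the y-axis at y = 1 (among the integer gridlines); the curve avoids every integer x-axis point in the box.
Solving for integer coefficients yields p as stated.

x*y - y^2 + 2*y - 1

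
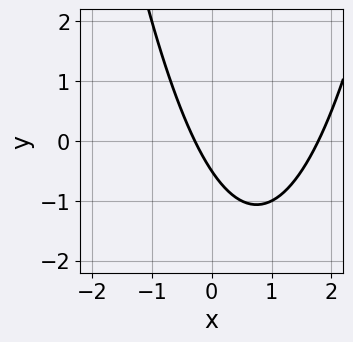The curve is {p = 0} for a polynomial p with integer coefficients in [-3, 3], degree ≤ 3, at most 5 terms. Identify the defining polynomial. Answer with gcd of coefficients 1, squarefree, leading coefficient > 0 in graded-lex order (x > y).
First, the degree is 2 — the shape is more complex than any degree-1 curve.
Finally, matching integer coefficients to the picture gives p.

2*x^2 - 3*x - 2*y - 1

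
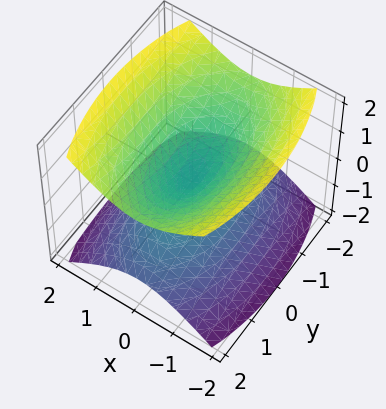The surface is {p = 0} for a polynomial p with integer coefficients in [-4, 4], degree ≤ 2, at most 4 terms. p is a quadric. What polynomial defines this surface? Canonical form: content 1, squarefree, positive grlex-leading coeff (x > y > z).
3*x^2 + y^2 - 3*z^2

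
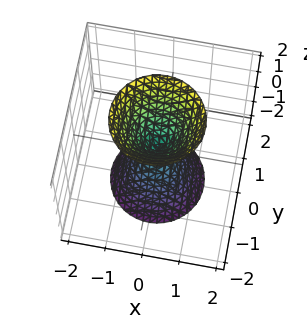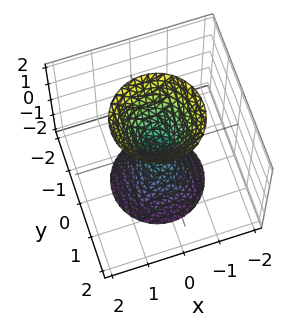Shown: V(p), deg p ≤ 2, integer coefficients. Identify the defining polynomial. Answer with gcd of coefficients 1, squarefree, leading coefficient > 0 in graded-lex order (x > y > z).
(a) I count 2 distinct pieces. They look like related sheets of one shape, so recover p as a whole.
(b) The degree is 2 — a double cone through the origin; a quadric.
(c) Symmetries: rotational symmetry about the z-axis ⇒ p depends on x, y only through x² + y²; mirror symmetry z ↦ −z ⇒ only even powers of z.
(d) From the axis intercepts and sections: one x-axis crossing is at x = 0; it meets the z-axis at z = 0 (among the integer gridlines); a circular section at z = 2 has radius between 1 and 2.
(e) Fitting integer coefficients to these (and the overall shape) gives p.

3*x^2 + 3*y^2 - z^2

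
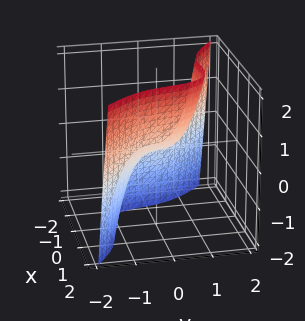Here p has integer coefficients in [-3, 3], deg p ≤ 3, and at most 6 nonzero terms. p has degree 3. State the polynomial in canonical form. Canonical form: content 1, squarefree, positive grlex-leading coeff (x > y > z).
(a) The degree is 3 — the shape is more complex than any degree-2 surface.
(b) Reading off the gridlines: it crosses the y-axis at the gridline y = 0; it meets the x-axis at x = 0 (among the integer gridlines); one z-axis crossing is at z = 0.
(c) The integer polynomial consistent with all of this is the stated p.

3*x^3 + 2*x^2*y + 2*y^3 - 2*z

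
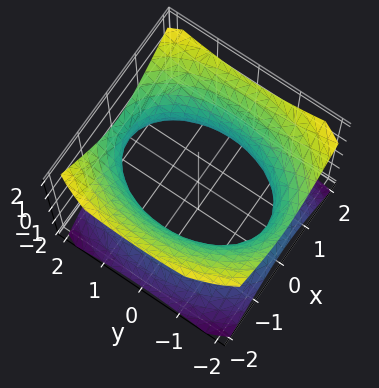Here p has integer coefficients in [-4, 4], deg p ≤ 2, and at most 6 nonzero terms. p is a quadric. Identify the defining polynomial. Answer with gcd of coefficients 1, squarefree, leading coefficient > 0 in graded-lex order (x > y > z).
2*x^2 + y^2 - 2*z^2 - 3

1. Degree: one connected sheet with a waist; a quadric, so deg p = 2.
2. Symmetries: the x ↦ −x reflection is a symmetry, so x appears only in even powers; it's symmetric under y → −y, forcing even powers of y; it's symmetric under z → −z, forcing even powers of z.
3. Reading off the gridlines: it misses every integer gridline on the z-axis.
4. Solving for integer coefficients yields p as stated.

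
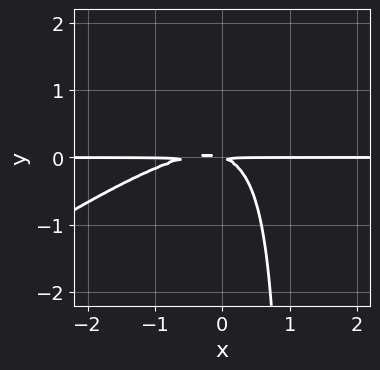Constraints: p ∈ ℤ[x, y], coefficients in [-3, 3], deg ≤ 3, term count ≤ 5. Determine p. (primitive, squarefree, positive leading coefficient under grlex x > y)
2*x^2*y - 3*x*y^2 + x*y + 3*y^2

deg p = 3. A generic line meets the curve in up to 3 points.
From the axis intercepts and sections: the visible x-axis segment lies entirely on the curve.
Together with the visible shape, these determine p as stated.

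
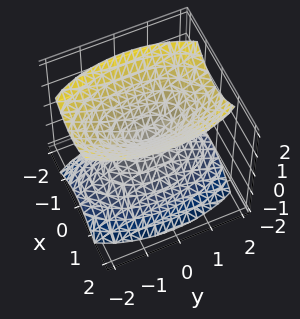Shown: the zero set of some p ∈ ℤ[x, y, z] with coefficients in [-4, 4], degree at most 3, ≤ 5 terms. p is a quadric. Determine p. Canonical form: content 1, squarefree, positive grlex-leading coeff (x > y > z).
3*x^2 + y^2 - 2*z^2

First, there are 2 components. They look like related sheets of one shape, so recover p as a whole.
Then, deg p = 2. A double cone through the origin; a quadric.
Then, symmetries: the z ↦ −z reflection is a symmetry, so z appears only in even powers; it's symmetric under x → −x, forcing even powers of x; mirror symmetry y ↦ −y ⇒ only even powers of y.
Then, from the visible intercepts: it crosses the y-axis at the gridline y = 0; it crosses the z-axis at the gridline z = 0; one x-axis crossing is at x = 0.
Finally, fitting integer coefficients to these (and the overall shape) gives p.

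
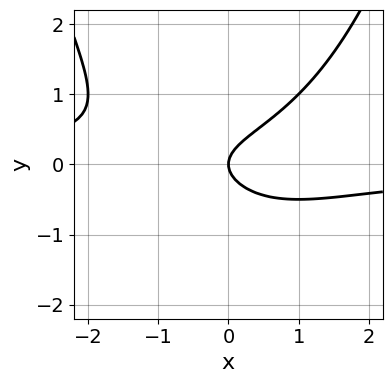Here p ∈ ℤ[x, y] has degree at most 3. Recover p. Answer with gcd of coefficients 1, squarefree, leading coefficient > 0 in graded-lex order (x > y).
x^2*y - 2*y^2 + x

First, the degree is 3 — the shape is more complex than any degree-2 curve.
Then, observable constraints: one x-axis crossing is at x = 0; it meets the y-axis at y = 0 (among the integer gridlines).
Finally, matching integer coefficients to the picture gives p.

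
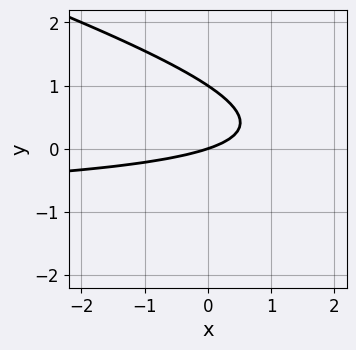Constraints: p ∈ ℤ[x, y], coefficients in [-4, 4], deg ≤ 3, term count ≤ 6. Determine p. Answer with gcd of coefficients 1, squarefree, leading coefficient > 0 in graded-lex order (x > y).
x*y + 3*y^2 + x - 3*y

1. Degree: no degree-1 curve has this shape, so deg p = 2.
2. Against the integer gridlines: it crosses the x-axis at the gridline x = 0; the y-axis gridline crossings are at y ∈ {0, 1}.
3. These observations pin down the coefficients.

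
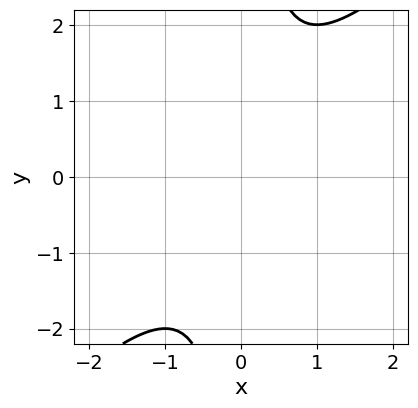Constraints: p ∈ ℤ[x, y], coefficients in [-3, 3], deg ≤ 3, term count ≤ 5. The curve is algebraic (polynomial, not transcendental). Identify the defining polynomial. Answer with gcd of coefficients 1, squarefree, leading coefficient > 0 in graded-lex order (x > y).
x^2 - x*y + 1

(a) The degree is 2 — the shape is more complex than any degree-1 curve.
(b) From the visible intercepts: the curve avoids every integer y-axis point in the box; no x-intercept at any integer in the box.
(c) Matching integer coefficients to the picture gives p.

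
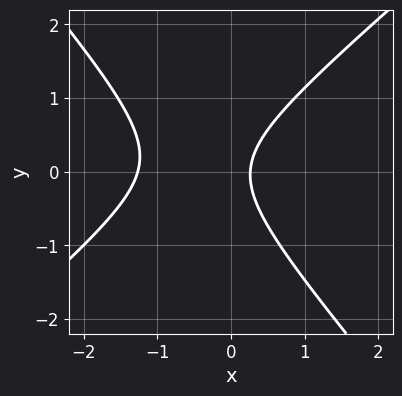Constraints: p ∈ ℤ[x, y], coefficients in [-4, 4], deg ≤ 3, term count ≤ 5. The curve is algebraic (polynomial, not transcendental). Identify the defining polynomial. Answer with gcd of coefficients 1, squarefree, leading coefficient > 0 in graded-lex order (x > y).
(a) deg p = 2. No degree-1 curve has this shape.
(b) Reading off the gridlines: it misses every integer gridline on the y-axis.
(c) Fitting integer coefficients to these (and the overall shape) gives p.

3*x^2 - x*y - 3*y^2 + 3*x - 1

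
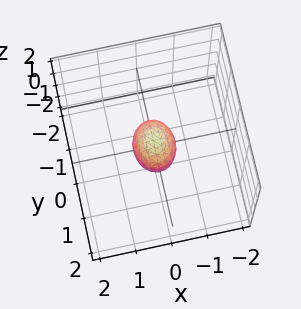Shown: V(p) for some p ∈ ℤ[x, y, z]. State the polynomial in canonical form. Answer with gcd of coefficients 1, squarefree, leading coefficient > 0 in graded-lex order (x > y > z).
3*x^2 + 2*y^2 + 2*z^2 - 1

deg p = 2.
Symmetries: the x ↦ −x reflection is a symmetry, so x appears only in even powers; mirror symmetry y ↦ −y ⇒ only even powers of y; it's symmetric under z → −z, forcing even powers of z.
Matching integer coefficients to the picture gives p.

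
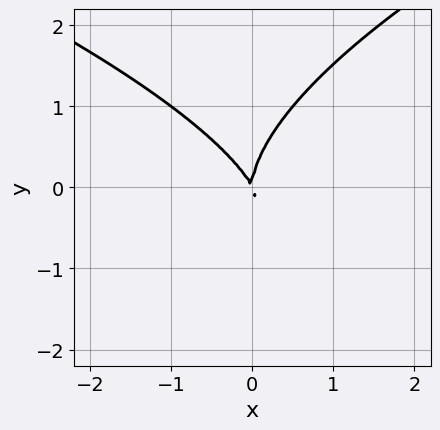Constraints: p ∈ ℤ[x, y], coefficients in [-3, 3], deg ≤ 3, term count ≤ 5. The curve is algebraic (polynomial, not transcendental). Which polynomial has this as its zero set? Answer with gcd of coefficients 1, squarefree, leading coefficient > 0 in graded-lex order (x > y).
Degree: a generic line meets the curve in up to 3 points, so deg p = 3.
Reading off the gridlines: it crosses the x-axis at the gridline x = 0; it crosses the y-axis at the gridline y = 0.
These observations pin down the coefficients.

y^3 - 2*x^2 - x*y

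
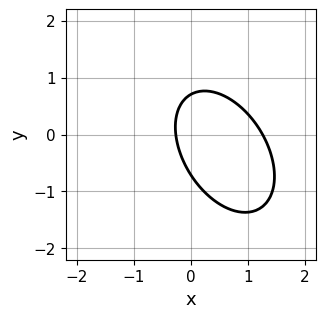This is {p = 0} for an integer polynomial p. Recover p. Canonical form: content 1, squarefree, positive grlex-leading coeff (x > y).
3*x^2 + 2*x*y + 2*y^2 - 3*x - 1

deg p = 2. A generic line meets the curve in up to 2 points.
Solving for integer coefficients yields p as stated.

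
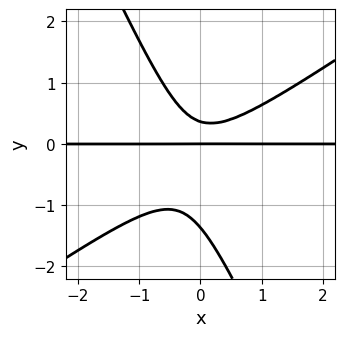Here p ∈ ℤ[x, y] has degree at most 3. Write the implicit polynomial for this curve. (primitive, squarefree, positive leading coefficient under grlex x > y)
3*x^2*y - 3*x*y^2 - 2*y^3 - 2*y^2 + y

deg p = 3.
Reading off the gridlines: the visible x-axis segment lies entirely on the curve; it crosses the y-axis at the gridline y = 0.
The integer polynomial consistent with all of this is the stated p.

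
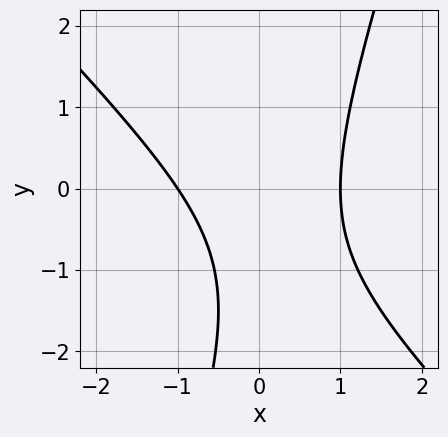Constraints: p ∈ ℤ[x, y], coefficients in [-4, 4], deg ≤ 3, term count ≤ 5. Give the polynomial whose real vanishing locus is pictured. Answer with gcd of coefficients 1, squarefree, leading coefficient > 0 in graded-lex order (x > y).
3*x^2 + 2*x*y - y^2 - 2*y - 3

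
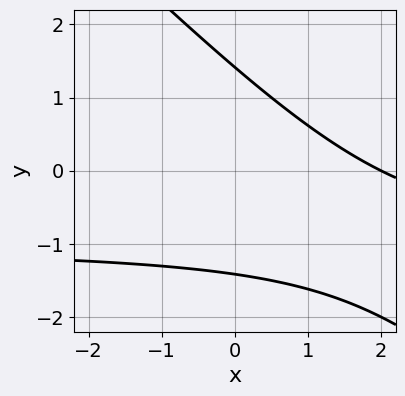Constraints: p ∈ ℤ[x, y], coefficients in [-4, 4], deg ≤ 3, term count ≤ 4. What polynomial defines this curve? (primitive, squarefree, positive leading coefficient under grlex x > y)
x*y + y^2 + x - 2

(a) Degree: a generic line meets the curve in up to 2 points, so deg p = 2.
(b) Observable constraints: it meets the x-axis at x = 2 (among the integer gridlines).
(c) The integer polynomial consistent with all of this is the stated p.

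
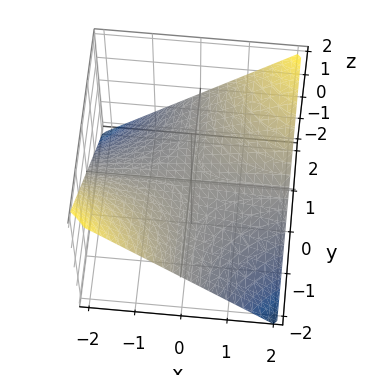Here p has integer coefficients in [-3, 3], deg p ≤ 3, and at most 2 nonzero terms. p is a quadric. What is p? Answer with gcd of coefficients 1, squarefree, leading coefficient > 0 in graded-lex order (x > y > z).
(a) Degree: a hyperbolic paraboloid; a quadric, so deg p = 2.
(b) From the axis intercepts and sections: the visible x-axis segment lies entirely on the surface; one z-axis crossing is at z = 0; the visible y-axis segment lies entirely on the surface.
(c) Together with the visible shape, these determine p as stated.

x*y - 2*z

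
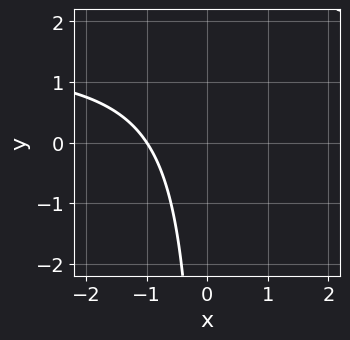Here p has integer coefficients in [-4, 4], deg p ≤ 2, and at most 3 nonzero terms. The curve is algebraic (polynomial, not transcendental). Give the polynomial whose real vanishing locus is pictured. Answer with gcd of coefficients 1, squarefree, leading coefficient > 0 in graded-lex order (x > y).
1. deg p = 2. No degree-1 curve has this shape.
2. Observable constraints: the curve avoids every integer y-axis point in the box; it crosses the x-axis at the gridline x = -1.
3. Together with the visible shape, these determine p as stated.

2*x*y - 3*x - 3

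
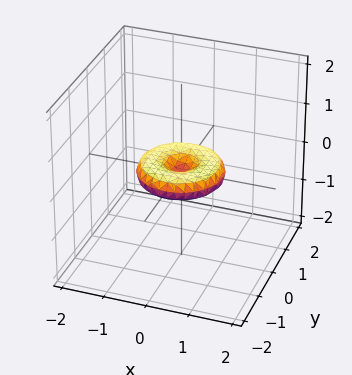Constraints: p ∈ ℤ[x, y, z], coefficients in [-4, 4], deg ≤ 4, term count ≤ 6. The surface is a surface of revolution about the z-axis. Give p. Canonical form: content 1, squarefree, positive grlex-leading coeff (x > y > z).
First, deg p = 4. The shape is more complex than any degree-3 surface.
Next, symmetries: rotational symmetry about the z-axis ⇒ p depends on x, y only through x² + y².
Next, against the integer gridlines: it crosses the z-axis at the gridline z = 0; the y-axis gridline crossings are at y ∈ {-1, 0, 1}; a circular section at z = 0 has radius exactly 1.
Finally, together with the visible shape, these determine p as stated. Check: (-1, 0, 0) on the x-axis lies on the surface, and p(-1, 0, 0) = 0. ✓

x^4 + 2*x^2*y^2 + y^4 - x^2 - y^2 + 3*z^2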